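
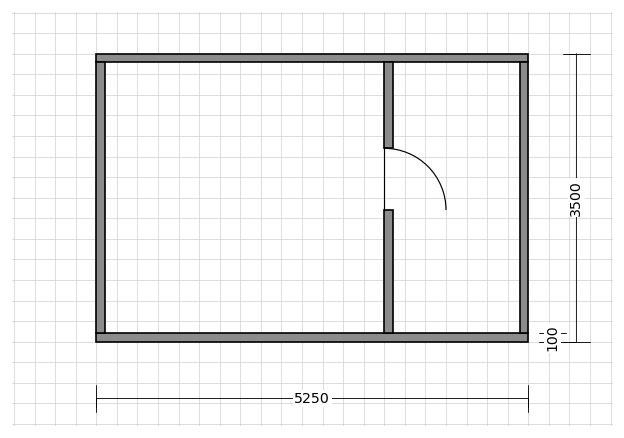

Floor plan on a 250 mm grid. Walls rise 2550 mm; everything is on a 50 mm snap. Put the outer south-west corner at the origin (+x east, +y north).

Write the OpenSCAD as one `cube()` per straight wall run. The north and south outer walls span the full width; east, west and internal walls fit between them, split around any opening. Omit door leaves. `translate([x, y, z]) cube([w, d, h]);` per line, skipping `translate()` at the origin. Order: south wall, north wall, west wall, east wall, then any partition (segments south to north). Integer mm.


cube([5250, 100, 2550]);
translate([0, 3400, 0]) cube([5250, 100, 2550]);
translate([0, 100, 0]) cube([100, 3300, 2550]);
translate([5150, 100, 0]) cube([100, 3300, 2550]);
translate([3500, 100, 0]) cube([100, 1500, 2550]);
translate([3500, 2350, 0]) cube([100, 1050, 2550]);


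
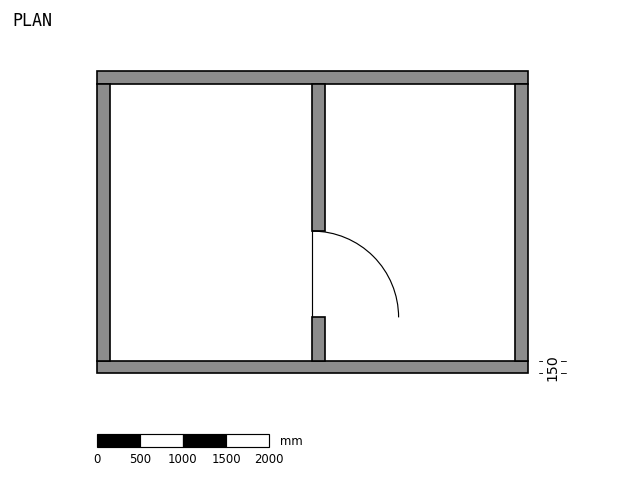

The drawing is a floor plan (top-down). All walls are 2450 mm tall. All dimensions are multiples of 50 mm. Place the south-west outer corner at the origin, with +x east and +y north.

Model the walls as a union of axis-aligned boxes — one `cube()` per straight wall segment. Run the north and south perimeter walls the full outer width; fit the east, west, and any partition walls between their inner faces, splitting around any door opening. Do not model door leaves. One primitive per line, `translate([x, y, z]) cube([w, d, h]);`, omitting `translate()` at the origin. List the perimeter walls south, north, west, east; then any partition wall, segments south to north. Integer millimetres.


cube([5000, 150, 2450]);
translate([0, 3350, 0]) cube([5000, 150, 2450]);
translate([0, 150, 0]) cube([150, 3200, 2450]);
translate([4850, 150, 0]) cube([150, 3200, 2450]);
translate([2500, 150, 0]) cube([150, 500, 2450]);
translate([2500, 1650, 0]) cube([150, 1700, 2450]);


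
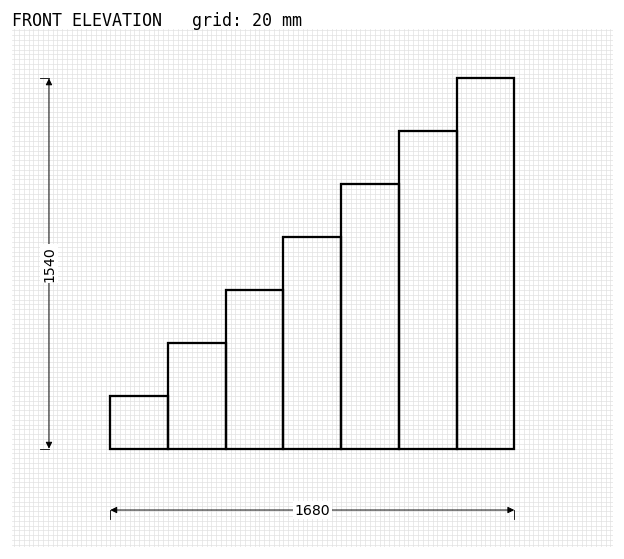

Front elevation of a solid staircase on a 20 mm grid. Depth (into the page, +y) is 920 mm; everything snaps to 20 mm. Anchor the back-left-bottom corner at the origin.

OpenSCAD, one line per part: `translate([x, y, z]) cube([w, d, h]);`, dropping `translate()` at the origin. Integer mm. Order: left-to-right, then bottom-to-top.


cube([240, 920, 220]);
translate([240, 0, 0]) cube([240, 920, 440]);
translate([480, 0, 0]) cube([240, 920, 660]);
translate([720, 0, 0]) cube([240, 920, 880]);
translate([960, 0, 0]) cube([240, 920, 1100]);
translate([1200, 0, 0]) cube([240, 920, 1320]);
translate([1440, 0, 0]) cube([240, 920, 1540]);


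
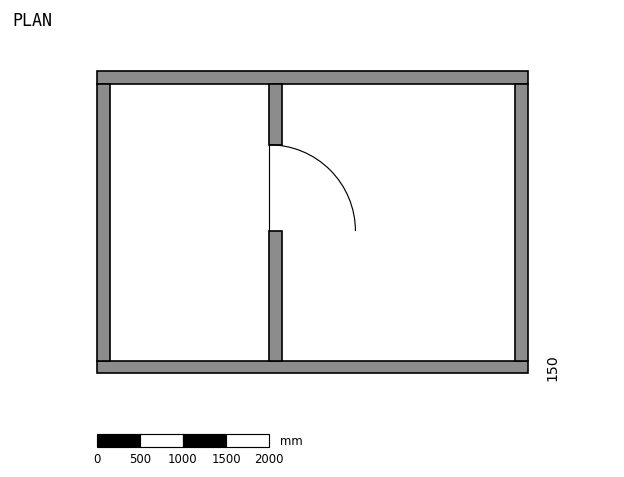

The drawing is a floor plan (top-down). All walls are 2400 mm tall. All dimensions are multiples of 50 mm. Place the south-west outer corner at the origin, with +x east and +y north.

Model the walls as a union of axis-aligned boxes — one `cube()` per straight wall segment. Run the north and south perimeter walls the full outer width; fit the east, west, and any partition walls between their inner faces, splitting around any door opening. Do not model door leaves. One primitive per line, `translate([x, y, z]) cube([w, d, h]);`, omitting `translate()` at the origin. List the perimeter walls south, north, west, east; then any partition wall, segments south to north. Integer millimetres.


cube([5000, 150, 2400]);
translate([0, 3350, 0]) cube([5000, 150, 2400]);
translate([0, 150, 0]) cube([150, 3200, 2400]);
translate([4850, 150, 0]) cube([150, 3200, 2400]);
translate([2000, 150, 0]) cube([150, 1500, 2400]);
translate([2000, 2650, 0]) cube([150, 700, 2400]);


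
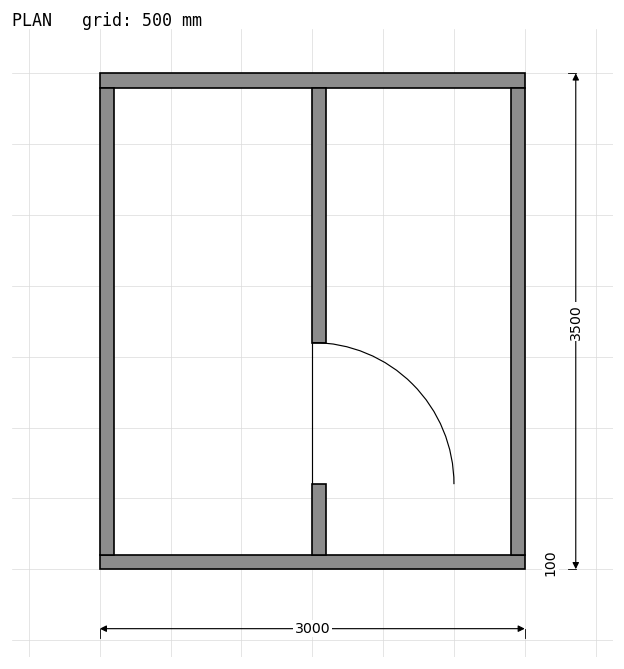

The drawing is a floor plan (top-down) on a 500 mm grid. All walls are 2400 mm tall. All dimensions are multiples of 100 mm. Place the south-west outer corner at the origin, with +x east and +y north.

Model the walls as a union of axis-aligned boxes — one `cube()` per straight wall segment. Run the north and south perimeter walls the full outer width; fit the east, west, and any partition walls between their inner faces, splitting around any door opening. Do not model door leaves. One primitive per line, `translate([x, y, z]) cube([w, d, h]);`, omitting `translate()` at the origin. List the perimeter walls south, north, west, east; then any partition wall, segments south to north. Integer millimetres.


cube([3000, 100, 2400]);
translate([0, 3400, 0]) cube([3000, 100, 2400]);
translate([0, 100, 0]) cube([100, 3300, 2400]);
translate([2900, 100, 0]) cube([100, 3300, 2400]);
translate([1500, 100, 0]) cube([100, 500, 2400]);
translate([1500, 1600, 0]) cube([100, 1800, 2400]);


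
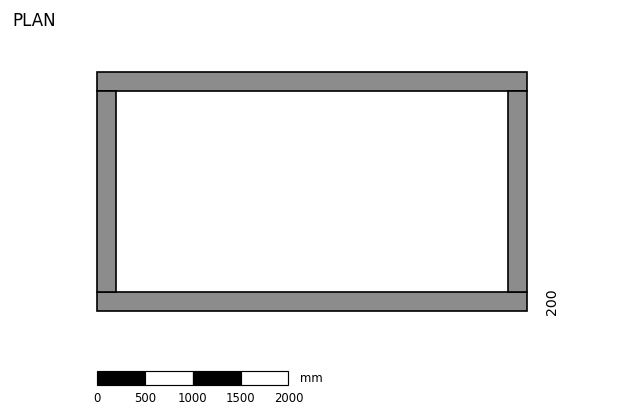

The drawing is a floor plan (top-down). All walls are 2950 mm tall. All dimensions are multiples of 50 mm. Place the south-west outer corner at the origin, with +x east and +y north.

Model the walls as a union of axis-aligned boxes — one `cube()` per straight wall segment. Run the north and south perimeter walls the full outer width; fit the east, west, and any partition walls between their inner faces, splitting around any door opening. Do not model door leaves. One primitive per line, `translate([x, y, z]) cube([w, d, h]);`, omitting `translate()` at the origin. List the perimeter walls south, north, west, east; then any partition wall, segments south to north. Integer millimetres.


cube([4500, 200, 2950]);
translate([0, 2300, 0]) cube([4500, 200, 2950]);
translate([0, 200, 0]) cube([200, 2100, 2950]);
translate([4300, 200, 0]) cube([200, 2100, 2950]);


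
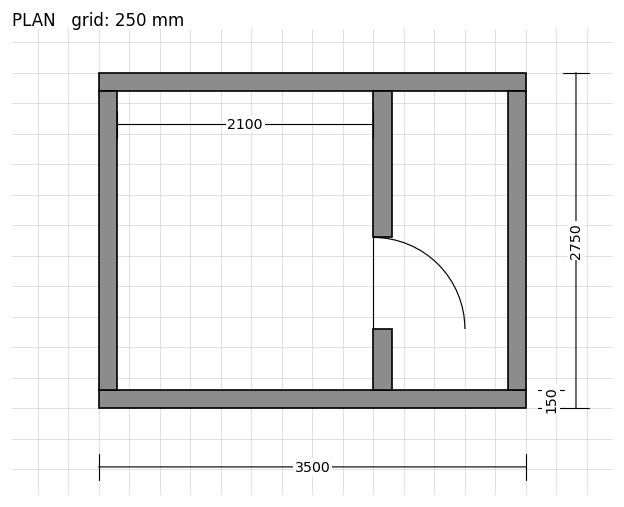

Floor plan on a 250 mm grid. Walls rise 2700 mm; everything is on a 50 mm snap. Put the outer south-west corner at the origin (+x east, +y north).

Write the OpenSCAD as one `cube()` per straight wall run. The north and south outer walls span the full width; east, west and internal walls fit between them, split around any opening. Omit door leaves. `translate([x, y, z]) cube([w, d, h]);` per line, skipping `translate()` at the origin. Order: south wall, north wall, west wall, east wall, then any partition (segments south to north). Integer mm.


cube([3500, 150, 2700]);
translate([0, 2600, 0]) cube([3500, 150, 2700]);
translate([0, 150, 0]) cube([150, 2450, 2700]);
translate([3350, 150, 0]) cube([150, 2450, 2700]);
translate([2250, 150, 0]) cube([150, 500, 2700]);
translate([2250, 1400, 0]) cube([150, 1200, 2700]);


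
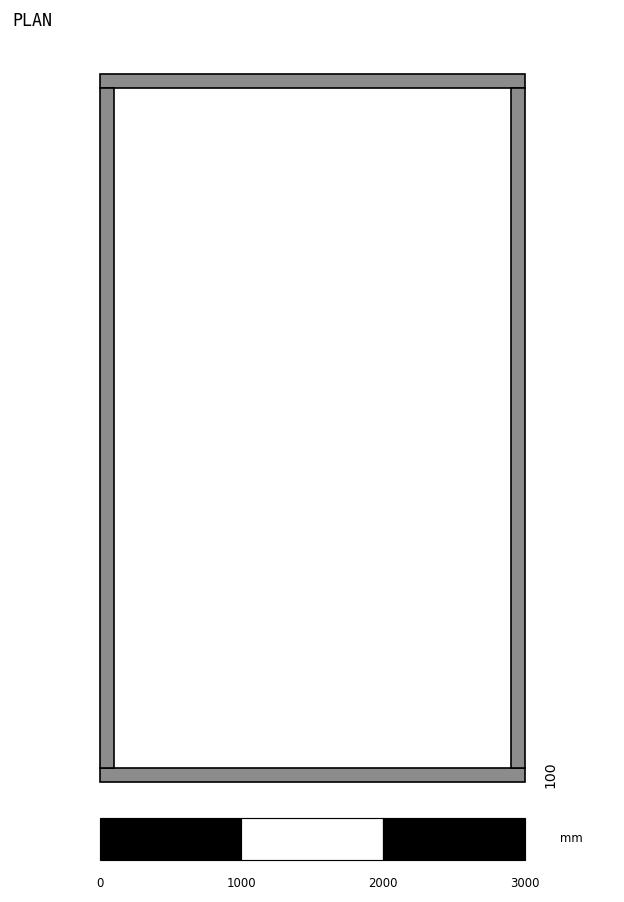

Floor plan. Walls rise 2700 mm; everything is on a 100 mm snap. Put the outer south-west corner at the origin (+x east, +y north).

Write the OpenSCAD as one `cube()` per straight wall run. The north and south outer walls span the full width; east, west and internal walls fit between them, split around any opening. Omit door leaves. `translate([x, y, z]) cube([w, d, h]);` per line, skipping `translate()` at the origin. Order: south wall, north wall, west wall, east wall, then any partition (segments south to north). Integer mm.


cube([3000, 100, 2700]);
translate([0, 4900, 0]) cube([3000, 100, 2700]);
translate([0, 100, 0]) cube([100, 4800, 2700]);
translate([2900, 100, 0]) cube([100, 4800, 2700]);


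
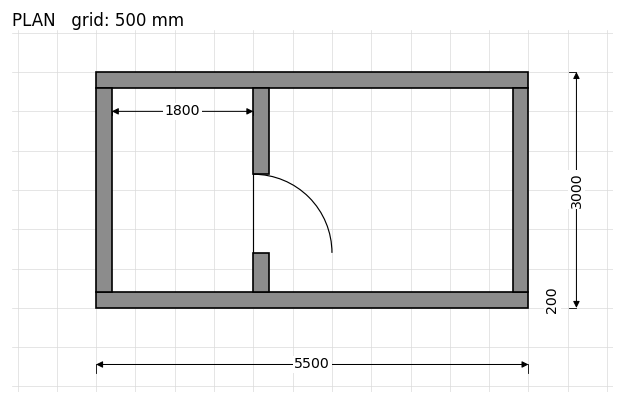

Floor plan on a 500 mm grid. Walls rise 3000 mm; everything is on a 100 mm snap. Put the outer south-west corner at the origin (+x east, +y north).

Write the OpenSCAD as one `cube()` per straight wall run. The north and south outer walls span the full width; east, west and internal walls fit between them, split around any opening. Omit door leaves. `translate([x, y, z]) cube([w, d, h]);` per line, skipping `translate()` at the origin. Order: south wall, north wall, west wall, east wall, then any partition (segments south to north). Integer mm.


cube([5500, 200, 3000]);
translate([0, 2800, 0]) cube([5500, 200, 3000]);
translate([0, 200, 0]) cube([200, 2600, 3000]);
translate([5300, 200, 0]) cube([200, 2600, 3000]);
translate([2000, 200, 0]) cube([200, 500, 3000]);
translate([2000, 1700, 0]) cube([200, 1100, 3000]);


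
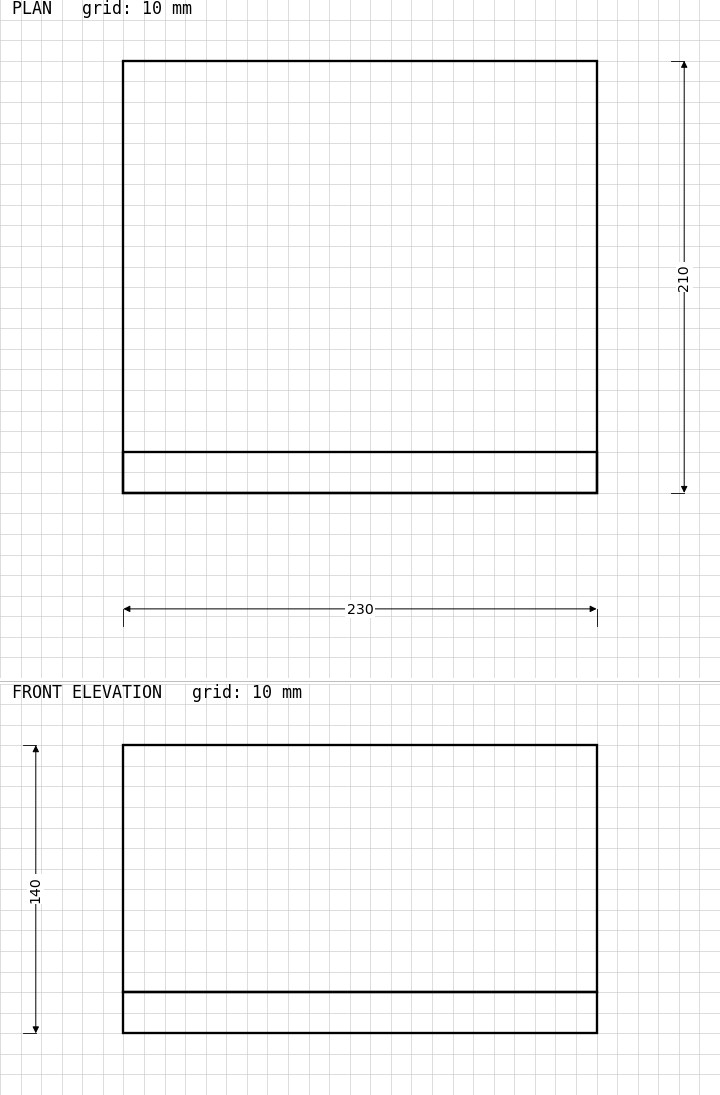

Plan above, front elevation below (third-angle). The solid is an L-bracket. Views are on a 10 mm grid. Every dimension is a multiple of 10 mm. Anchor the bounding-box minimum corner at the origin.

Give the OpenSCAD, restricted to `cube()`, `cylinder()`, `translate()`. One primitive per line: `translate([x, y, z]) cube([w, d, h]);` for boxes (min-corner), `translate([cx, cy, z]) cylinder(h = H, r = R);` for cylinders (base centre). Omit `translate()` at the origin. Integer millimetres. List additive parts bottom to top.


cube([230, 210, 20]);
translate([0, 0, 20]) cube([230, 20, 120]);


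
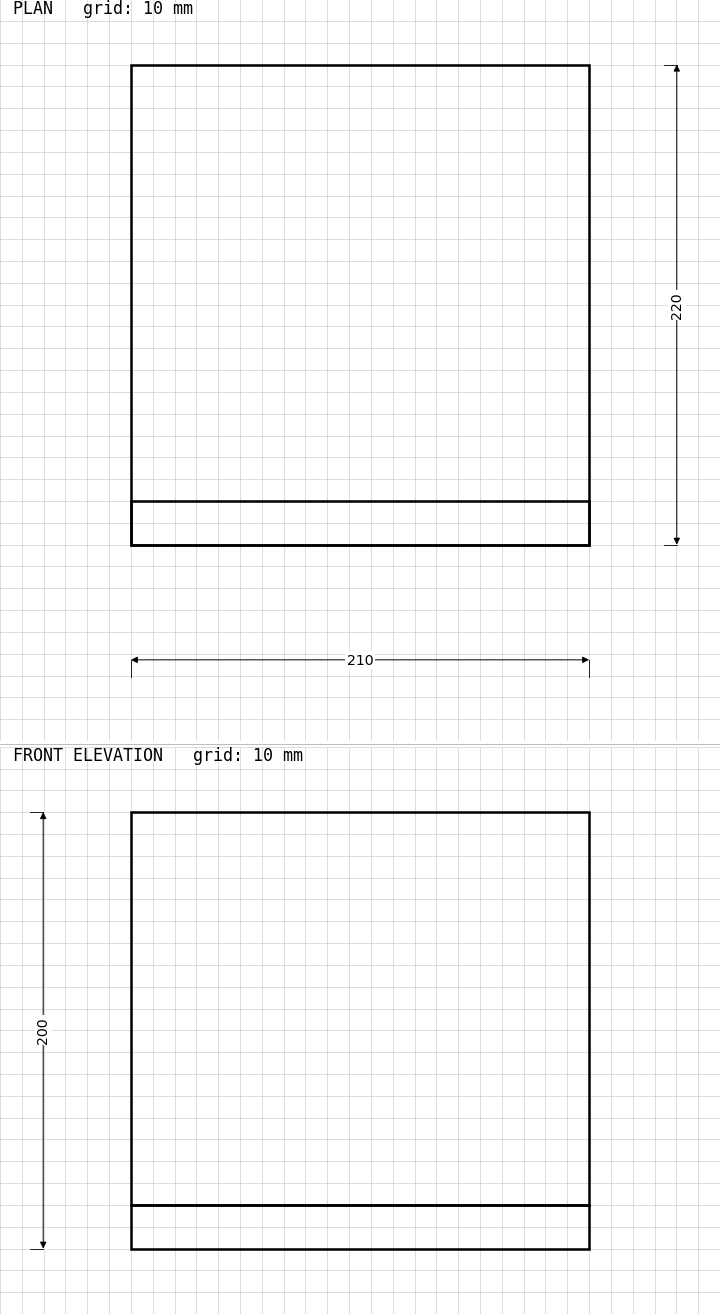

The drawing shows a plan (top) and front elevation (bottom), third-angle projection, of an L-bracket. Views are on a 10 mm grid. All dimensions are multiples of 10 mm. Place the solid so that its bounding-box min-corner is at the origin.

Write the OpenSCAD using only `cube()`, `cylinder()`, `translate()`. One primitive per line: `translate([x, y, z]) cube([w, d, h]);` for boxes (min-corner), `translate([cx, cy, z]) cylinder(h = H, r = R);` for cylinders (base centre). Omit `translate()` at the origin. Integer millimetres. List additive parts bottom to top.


cube([210, 220, 20]);
translate([0, 0, 20]) cube([210, 20, 180]);


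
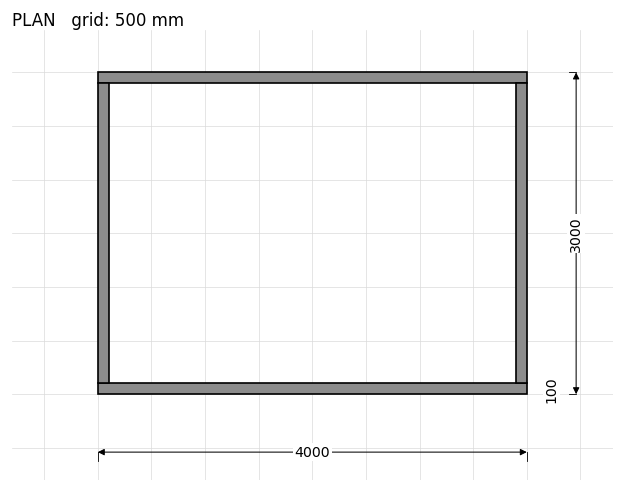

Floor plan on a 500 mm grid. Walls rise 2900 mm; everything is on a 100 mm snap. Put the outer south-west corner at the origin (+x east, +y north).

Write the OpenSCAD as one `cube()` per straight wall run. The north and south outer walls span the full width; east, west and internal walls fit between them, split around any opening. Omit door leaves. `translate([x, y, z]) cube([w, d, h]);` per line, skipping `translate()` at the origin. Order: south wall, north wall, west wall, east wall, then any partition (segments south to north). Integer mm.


cube([4000, 100, 2900]);
translate([0, 2900, 0]) cube([4000, 100, 2900]);
translate([0, 100, 0]) cube([100, 2800, 2900]);
translate([3900, 100, 0]) cube([100, 2800, 2900]);


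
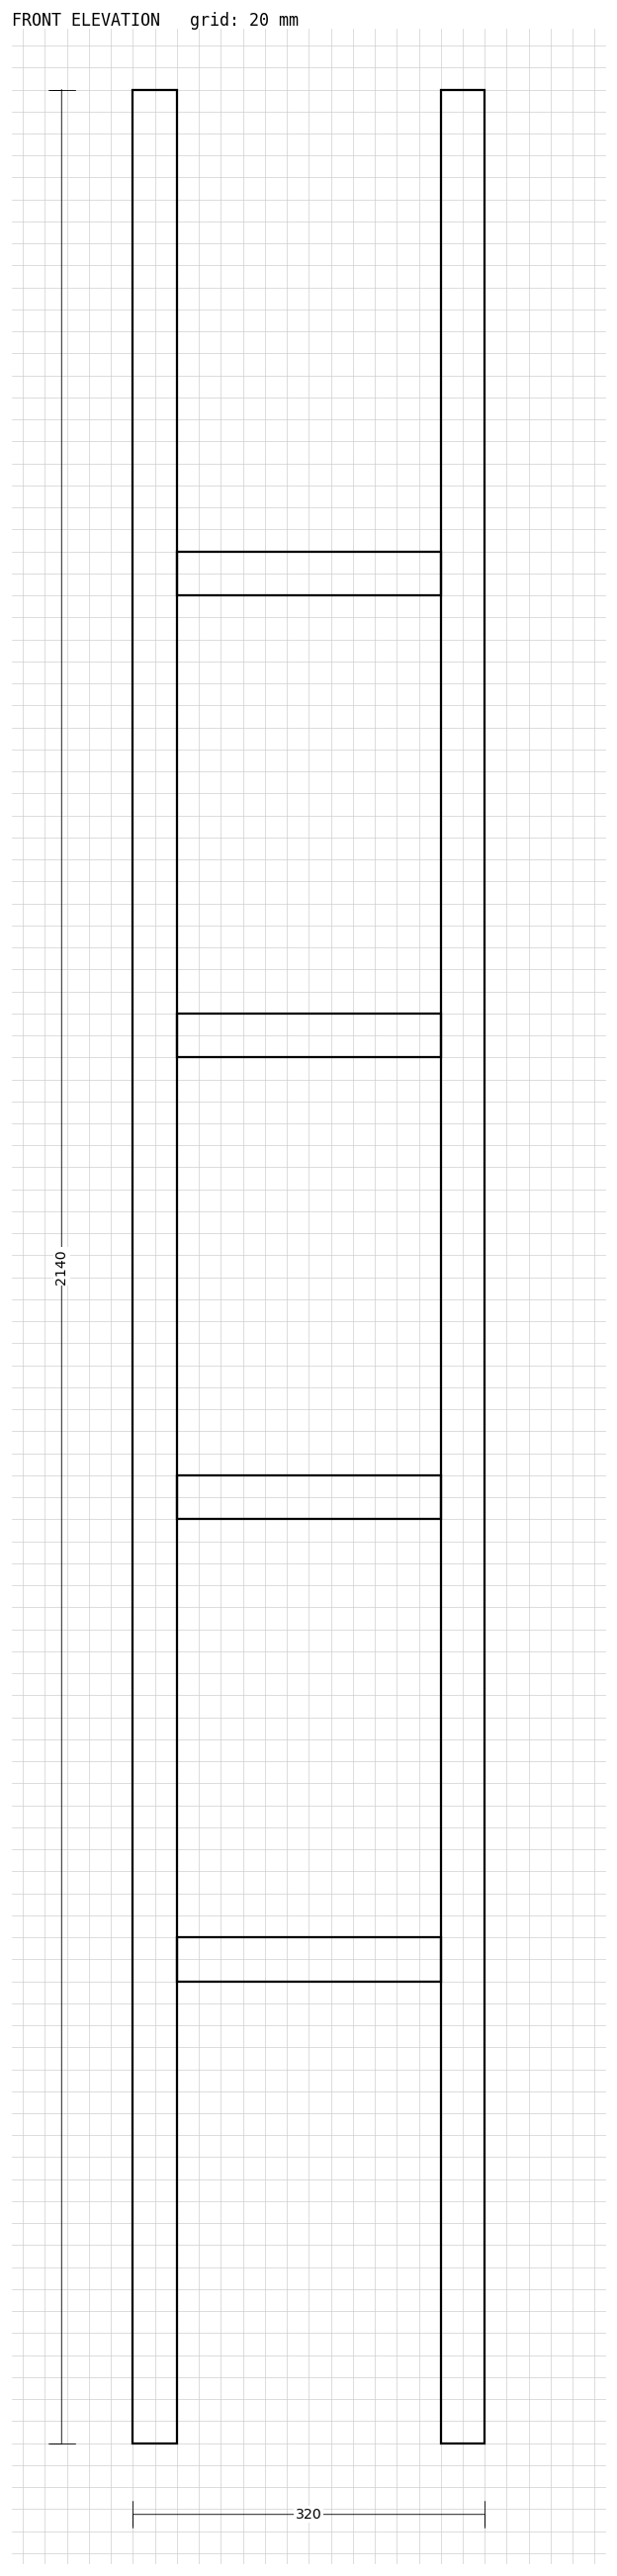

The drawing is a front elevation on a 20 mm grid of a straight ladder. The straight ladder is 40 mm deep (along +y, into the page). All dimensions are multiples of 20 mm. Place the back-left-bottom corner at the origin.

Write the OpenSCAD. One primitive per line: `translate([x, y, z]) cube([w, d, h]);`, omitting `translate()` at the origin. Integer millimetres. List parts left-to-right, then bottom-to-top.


cube([40, 40, 2140]);
translate([40, 0, 420]) cube([240, 40, 40]);
translate([40, 0, 840]) cube([240, 40, 40]);
translate([40, 0, 1260]) cube([240, 40, 40]);
translate([40, 0, 1680]) cube([240, 40, 40]);
translate([280, 0, 0]) cube([40, 40, 2140]);


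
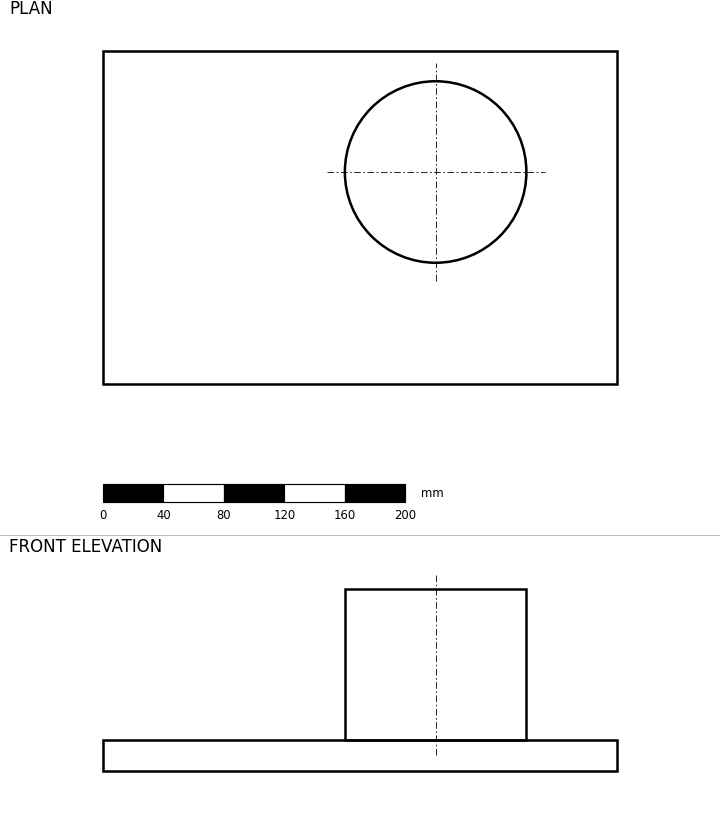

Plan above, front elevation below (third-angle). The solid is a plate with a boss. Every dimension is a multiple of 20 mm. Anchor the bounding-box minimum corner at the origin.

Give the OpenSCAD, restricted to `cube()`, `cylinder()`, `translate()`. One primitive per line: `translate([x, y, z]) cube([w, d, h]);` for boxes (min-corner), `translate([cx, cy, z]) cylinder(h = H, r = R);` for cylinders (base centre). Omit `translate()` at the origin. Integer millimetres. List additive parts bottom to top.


cube([340, 220, 20]);
translate([220, 140, 20]) cylinder(h = 100, r = 60);


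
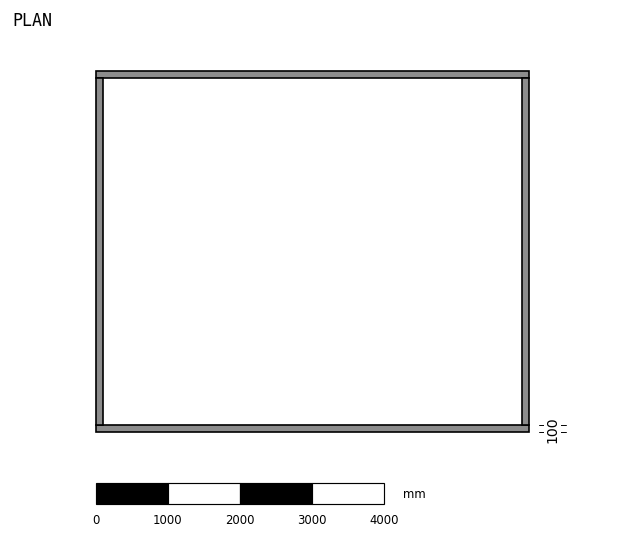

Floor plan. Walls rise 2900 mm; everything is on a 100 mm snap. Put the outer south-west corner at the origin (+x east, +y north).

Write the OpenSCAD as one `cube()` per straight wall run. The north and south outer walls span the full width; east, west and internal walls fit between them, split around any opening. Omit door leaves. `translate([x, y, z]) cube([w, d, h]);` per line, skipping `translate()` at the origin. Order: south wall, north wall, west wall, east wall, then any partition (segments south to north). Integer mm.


cube([6000, 100, 2900]);
translate([0, 4900, 0]) cube([6000, 100, 2900]);
translate([0, 100, 0]) cube([100, 4800, 2900]);
translate([5900, 100, 0]) cube([100, 4800, 2900]);


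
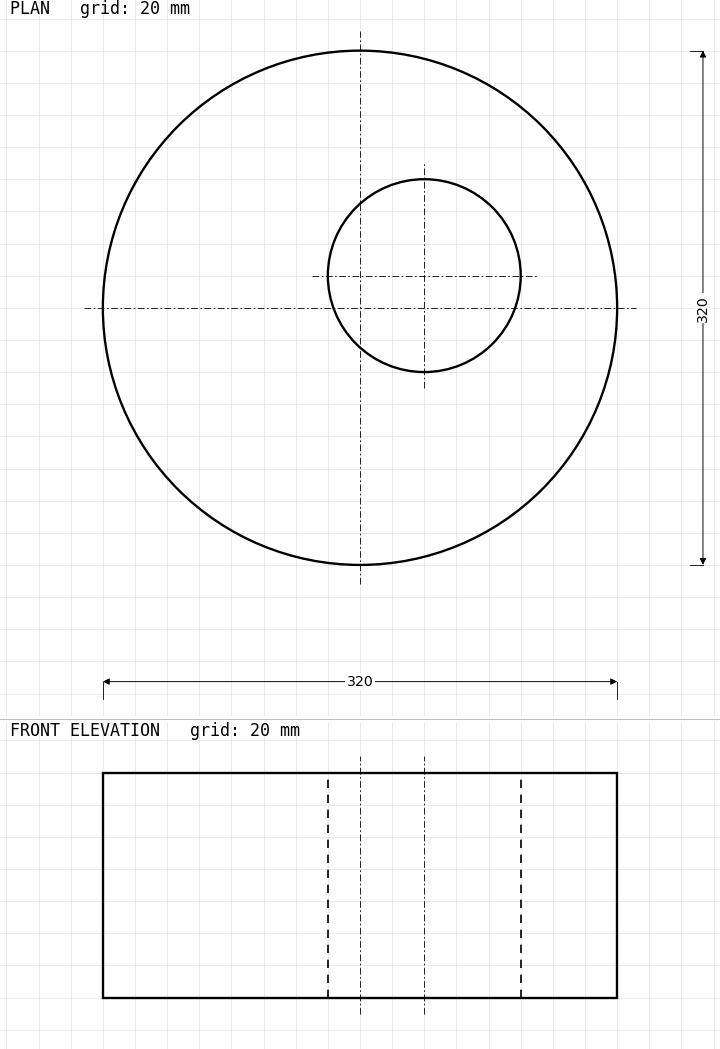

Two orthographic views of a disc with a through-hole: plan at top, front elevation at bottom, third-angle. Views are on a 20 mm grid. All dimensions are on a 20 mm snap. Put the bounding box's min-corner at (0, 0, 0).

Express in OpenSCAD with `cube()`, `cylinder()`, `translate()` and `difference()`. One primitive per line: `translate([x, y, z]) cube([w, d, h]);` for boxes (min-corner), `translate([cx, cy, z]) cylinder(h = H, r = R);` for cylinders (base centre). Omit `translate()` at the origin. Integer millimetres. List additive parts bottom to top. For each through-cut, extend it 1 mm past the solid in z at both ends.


difference() {
  translate([160, 160, 0]) cylinder(h = 140, r = 160);
  translate([200, 180, -1]) cylinder(h = 142, r = 60);
}


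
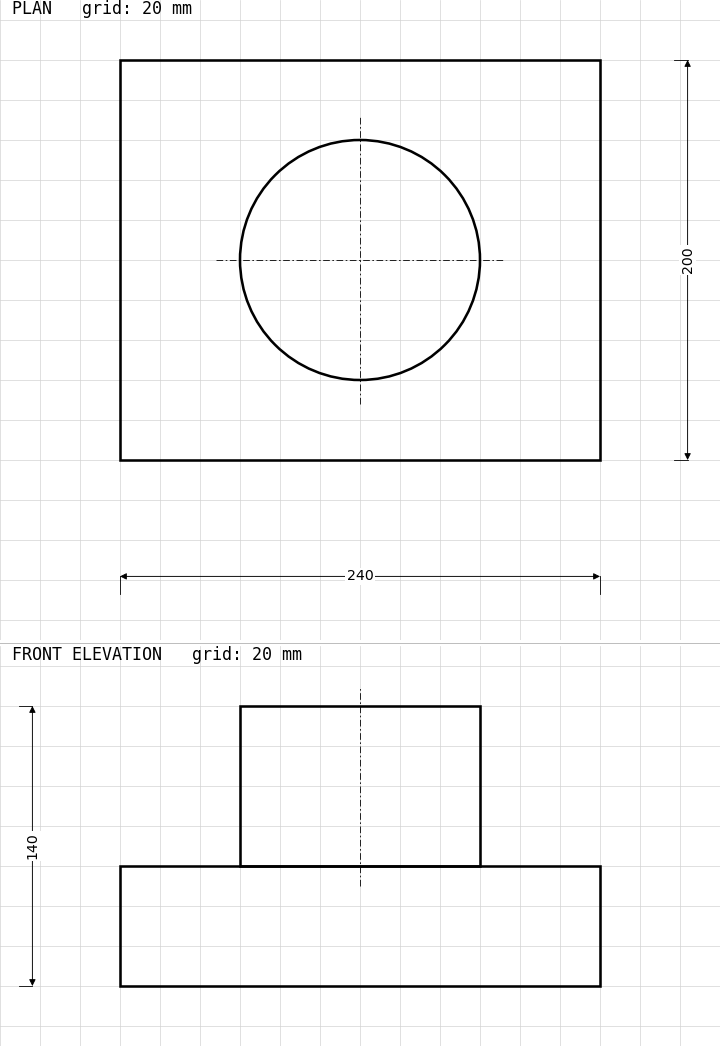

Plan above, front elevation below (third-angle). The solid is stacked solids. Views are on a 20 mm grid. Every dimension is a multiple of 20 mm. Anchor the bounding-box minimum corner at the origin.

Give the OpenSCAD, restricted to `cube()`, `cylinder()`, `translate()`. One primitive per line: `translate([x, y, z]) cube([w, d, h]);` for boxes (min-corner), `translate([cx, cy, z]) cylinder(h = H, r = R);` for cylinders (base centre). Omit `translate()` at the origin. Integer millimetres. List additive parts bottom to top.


cube([240, 200, 60]);
translate([120, 100, 60]) cylinder(h = 80, r = 60);


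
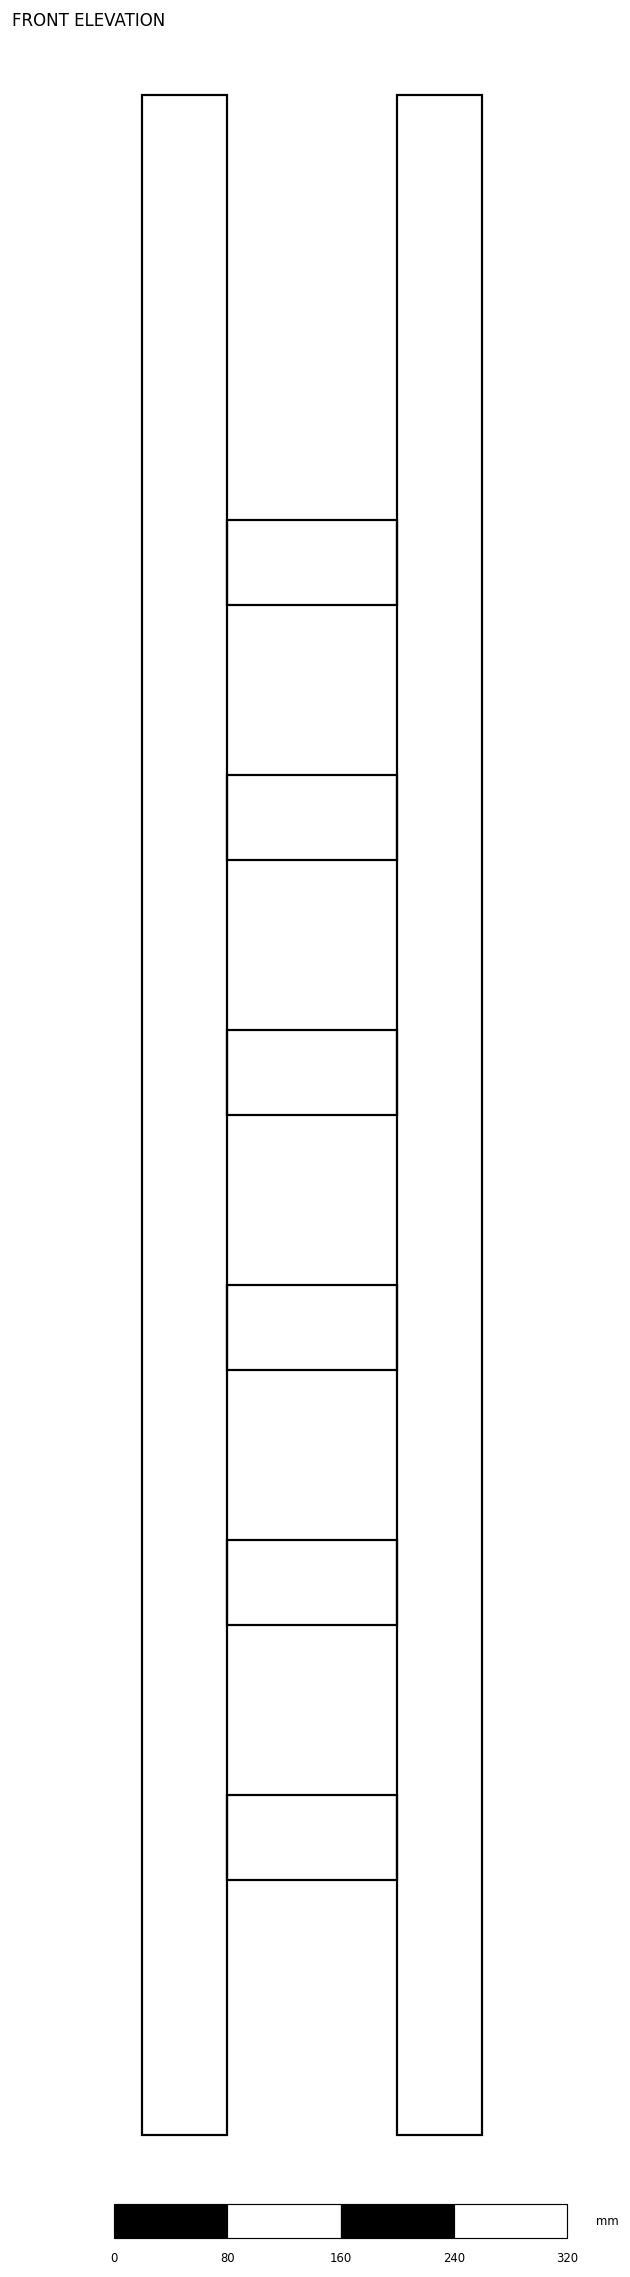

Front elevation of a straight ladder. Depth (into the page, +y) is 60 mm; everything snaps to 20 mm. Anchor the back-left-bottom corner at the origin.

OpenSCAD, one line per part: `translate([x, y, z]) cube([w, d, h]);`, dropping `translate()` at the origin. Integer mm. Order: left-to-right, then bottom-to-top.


cube([60, 60, 1440]);
translate([60, 0, 180]) cube([120, 60, 60]);
translate([60, 0, 360]) cube([120, 60, 60]);
translate([60, 0, 540]) cube([120, 60, 60]);
translate([60, 0, 720]) cube([120, 60, 60]);
translate([60, 0, 900]) cube([120, 60, 60]);
translate([60, 0, 1080]) cube([120, 60, 60]);
translate([180, 0, 0]) cube([60, 60, 1440]);


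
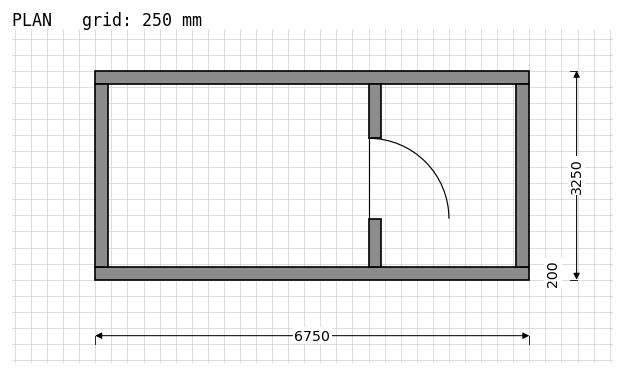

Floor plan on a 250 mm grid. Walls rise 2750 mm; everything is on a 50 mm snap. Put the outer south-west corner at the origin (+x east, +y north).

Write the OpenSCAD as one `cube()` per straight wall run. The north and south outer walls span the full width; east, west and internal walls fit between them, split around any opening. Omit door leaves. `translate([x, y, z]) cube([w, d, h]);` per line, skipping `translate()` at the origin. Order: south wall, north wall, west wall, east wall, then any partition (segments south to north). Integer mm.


cube([6750, 200, 2750]);
translate([0, 3050, 0]) cube([6750, 200, 2750]);
translate([0, 200, 0]) cube([200, 2850, 2750]);
translate([6550, 200, 0]) cube([200, 2850, 2750]);
translate([4250, 200, 0]) cube([200, 750, 2750]);
translate([4250, 2200, 0]) cube([200, 850, 2750]);


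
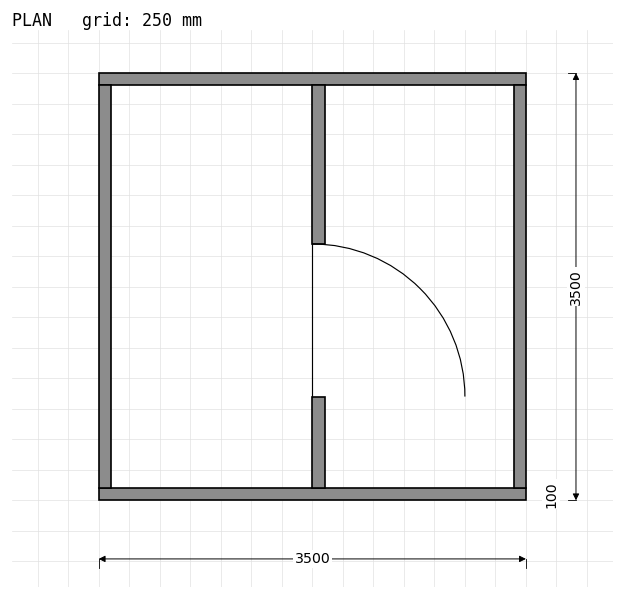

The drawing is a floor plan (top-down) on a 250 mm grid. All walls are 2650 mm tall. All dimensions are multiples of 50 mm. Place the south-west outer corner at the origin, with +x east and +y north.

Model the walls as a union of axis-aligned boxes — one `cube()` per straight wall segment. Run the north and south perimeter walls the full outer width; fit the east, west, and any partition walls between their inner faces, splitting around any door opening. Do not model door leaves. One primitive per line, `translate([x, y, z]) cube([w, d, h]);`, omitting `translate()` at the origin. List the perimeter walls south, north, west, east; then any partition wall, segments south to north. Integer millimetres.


cube([3500, 100, 2650]);
translate([0, 3400, 0]) cube([3500, 100, 2650]);
translate([0, 100, 0]) cube([100, 3300, 2650]);
translate([3400, 100, 0]) cube([100, 3300, 2650]);
translate([1750, 100, 0]) cube([100, 750, 2650]);
translate([1750, 2100, 0]) cube([100, 1300, 2650]);


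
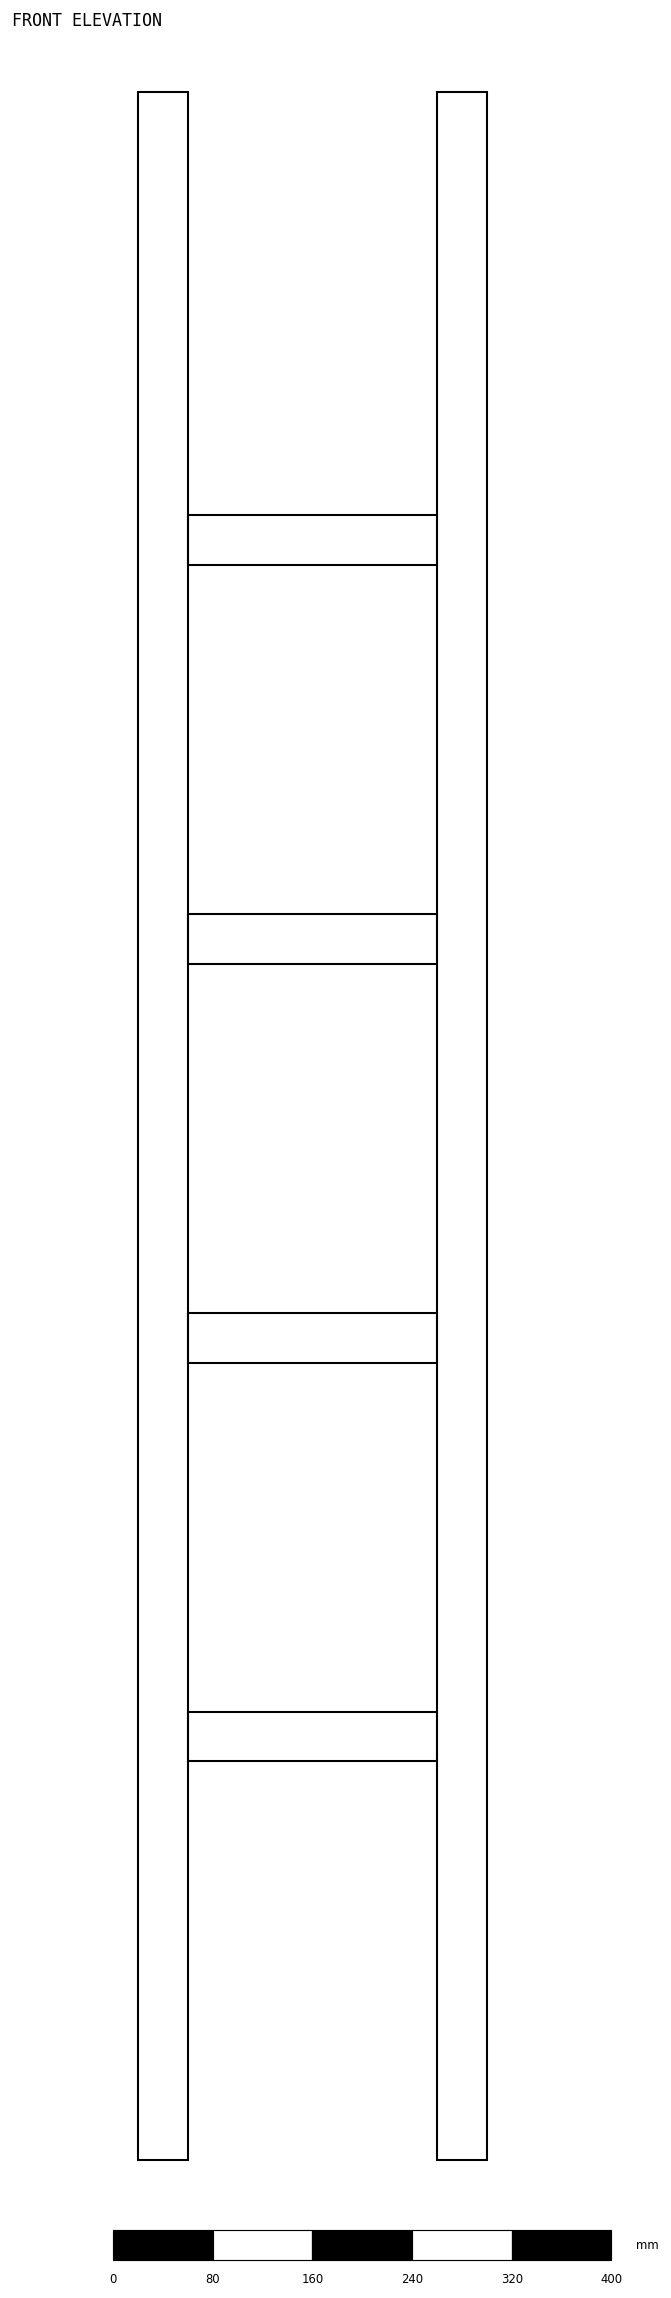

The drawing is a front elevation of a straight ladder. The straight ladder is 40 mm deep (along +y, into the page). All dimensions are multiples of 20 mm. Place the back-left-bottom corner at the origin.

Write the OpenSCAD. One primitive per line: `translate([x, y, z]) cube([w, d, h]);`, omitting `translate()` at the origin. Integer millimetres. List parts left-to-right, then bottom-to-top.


cube([40, 40, 1660]);
translate([40, 0, 320]) cube([200, 40, 40]);
translate([40, 0, 640]) cube([200, 40, 40]);
translate([40, 0, 960]) cube([200, 40, 40]);
translate([40, 0, 1280]) cube([200, 40, 40]);
translate([240, 0, 0]) cube([40, 40, 1660]);


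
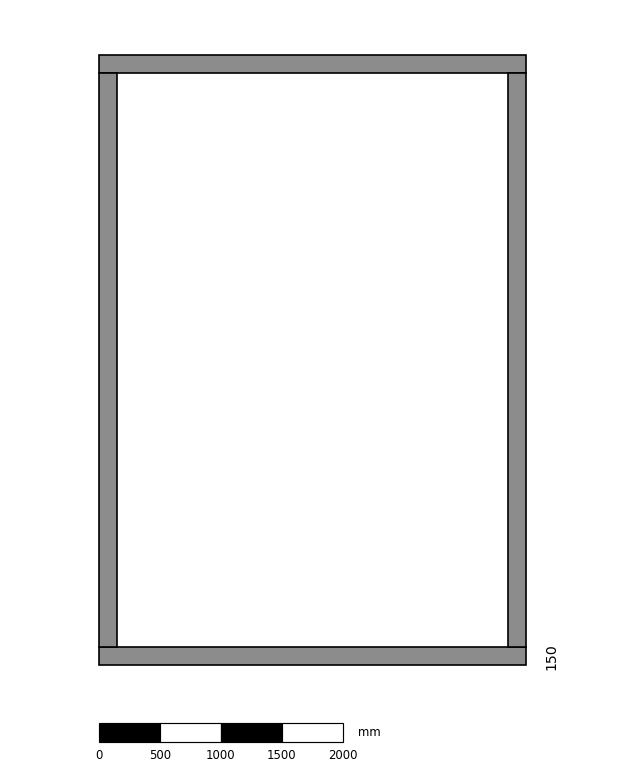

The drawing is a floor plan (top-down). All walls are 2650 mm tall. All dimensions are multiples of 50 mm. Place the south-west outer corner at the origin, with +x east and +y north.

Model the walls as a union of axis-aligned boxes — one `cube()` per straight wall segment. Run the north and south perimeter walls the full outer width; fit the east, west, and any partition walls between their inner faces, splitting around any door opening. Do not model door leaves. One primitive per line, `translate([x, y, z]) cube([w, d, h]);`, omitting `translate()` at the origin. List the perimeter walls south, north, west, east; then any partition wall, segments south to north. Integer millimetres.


cube([3500, 150, 2650]);
translate([0, 4850, 0]) cube([3500, 150, 2650]);
translate([0, 150, 0]) cube([150, 4700, 2650]);
translate([3350, 150, 0]) cube([150, 4700, 2650]);


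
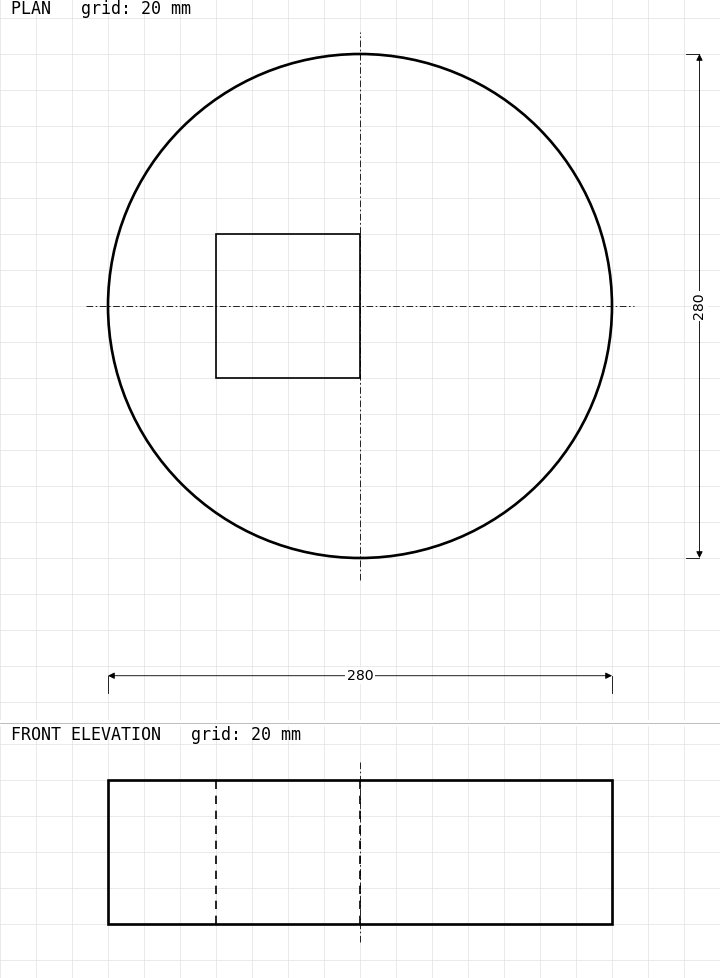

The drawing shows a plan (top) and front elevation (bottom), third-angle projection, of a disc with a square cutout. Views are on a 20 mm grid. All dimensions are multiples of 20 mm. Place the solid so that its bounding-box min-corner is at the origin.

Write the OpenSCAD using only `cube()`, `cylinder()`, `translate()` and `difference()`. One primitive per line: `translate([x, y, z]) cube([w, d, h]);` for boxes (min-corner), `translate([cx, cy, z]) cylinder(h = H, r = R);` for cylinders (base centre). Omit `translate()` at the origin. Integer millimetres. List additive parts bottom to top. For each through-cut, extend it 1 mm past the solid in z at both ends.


difference() {
  translate([140, 140, 0]) cylinder(h = 80, r = 140);
  translate([60, 100, -1]) cube([80, 80, 82]);
}


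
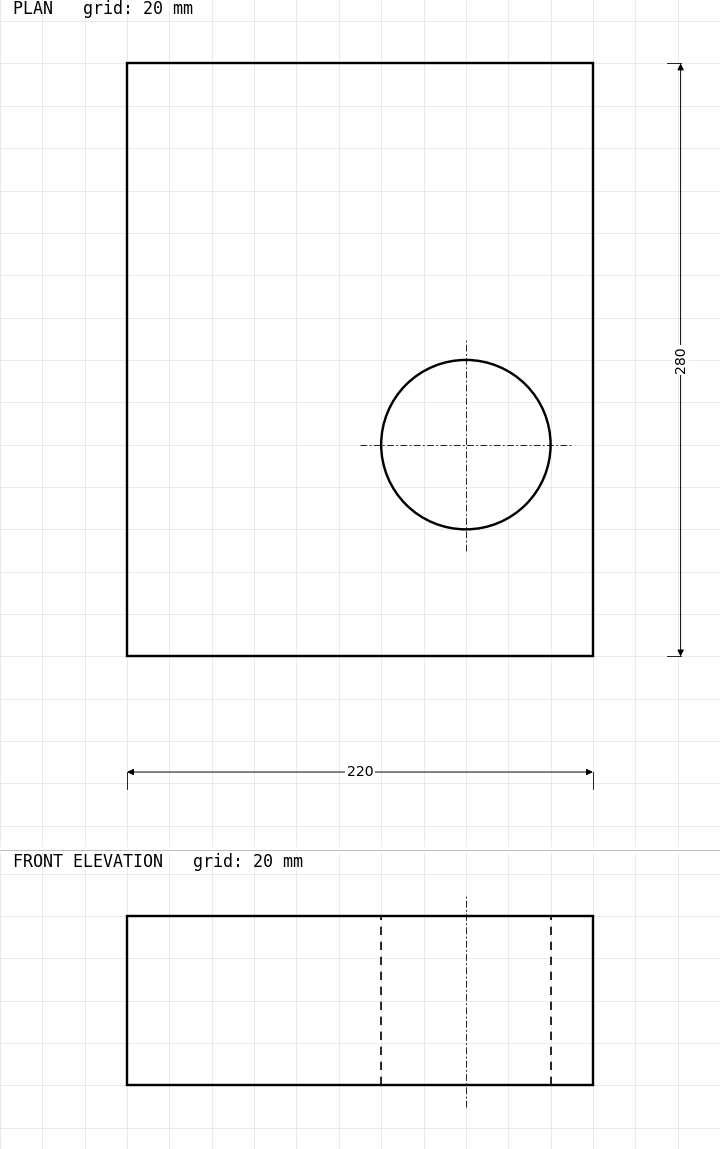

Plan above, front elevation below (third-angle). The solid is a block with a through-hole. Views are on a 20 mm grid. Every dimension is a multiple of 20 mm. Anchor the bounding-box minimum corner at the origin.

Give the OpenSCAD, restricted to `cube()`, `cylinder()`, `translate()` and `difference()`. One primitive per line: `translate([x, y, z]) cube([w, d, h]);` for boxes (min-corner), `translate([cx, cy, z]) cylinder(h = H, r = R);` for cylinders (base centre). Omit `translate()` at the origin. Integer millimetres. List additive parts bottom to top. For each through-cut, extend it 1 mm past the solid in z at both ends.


difference() {
  cube([220, 280, 80]);
  translate([160, 100, -1]) cylinder(h = 82, r = 40);
}


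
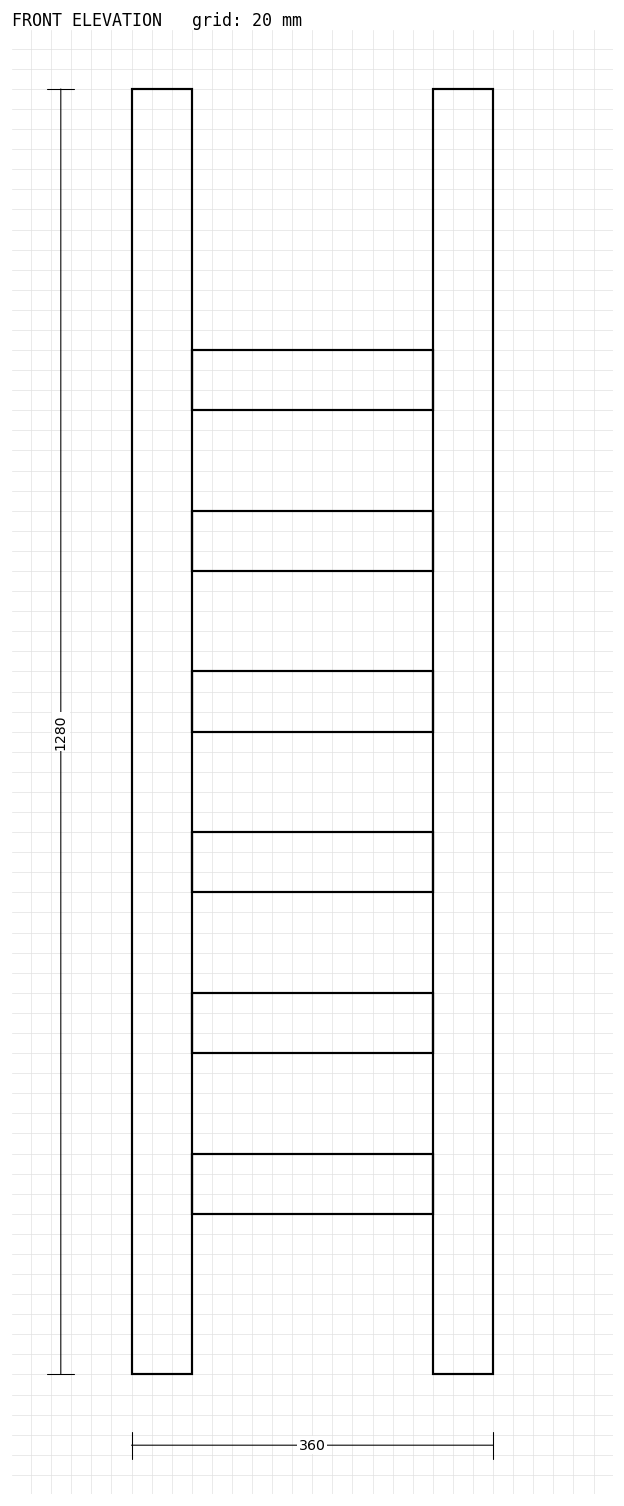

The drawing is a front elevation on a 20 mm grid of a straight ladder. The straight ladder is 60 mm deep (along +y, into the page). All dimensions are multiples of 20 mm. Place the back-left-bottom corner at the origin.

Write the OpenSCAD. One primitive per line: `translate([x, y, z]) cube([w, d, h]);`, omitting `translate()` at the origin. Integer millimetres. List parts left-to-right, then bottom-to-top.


cube([60, 60, 1280]);
translate([60, 0, 160]) cube([240, 60, 60]);
translate([60, 0, 320]) cube([240, 60, 60]);
translate([60, 0, 480]) cube([240, 60, 60]);
translate([60, 0, 640]) cube([240, 60, 60]);
translate([60, 0, 800]) cube([240, 60, 60]);
translate([60, 0, 960]) cube([240, 60, 60]);
translate([300, 0, 0]) cube([60, 60, 1280]);


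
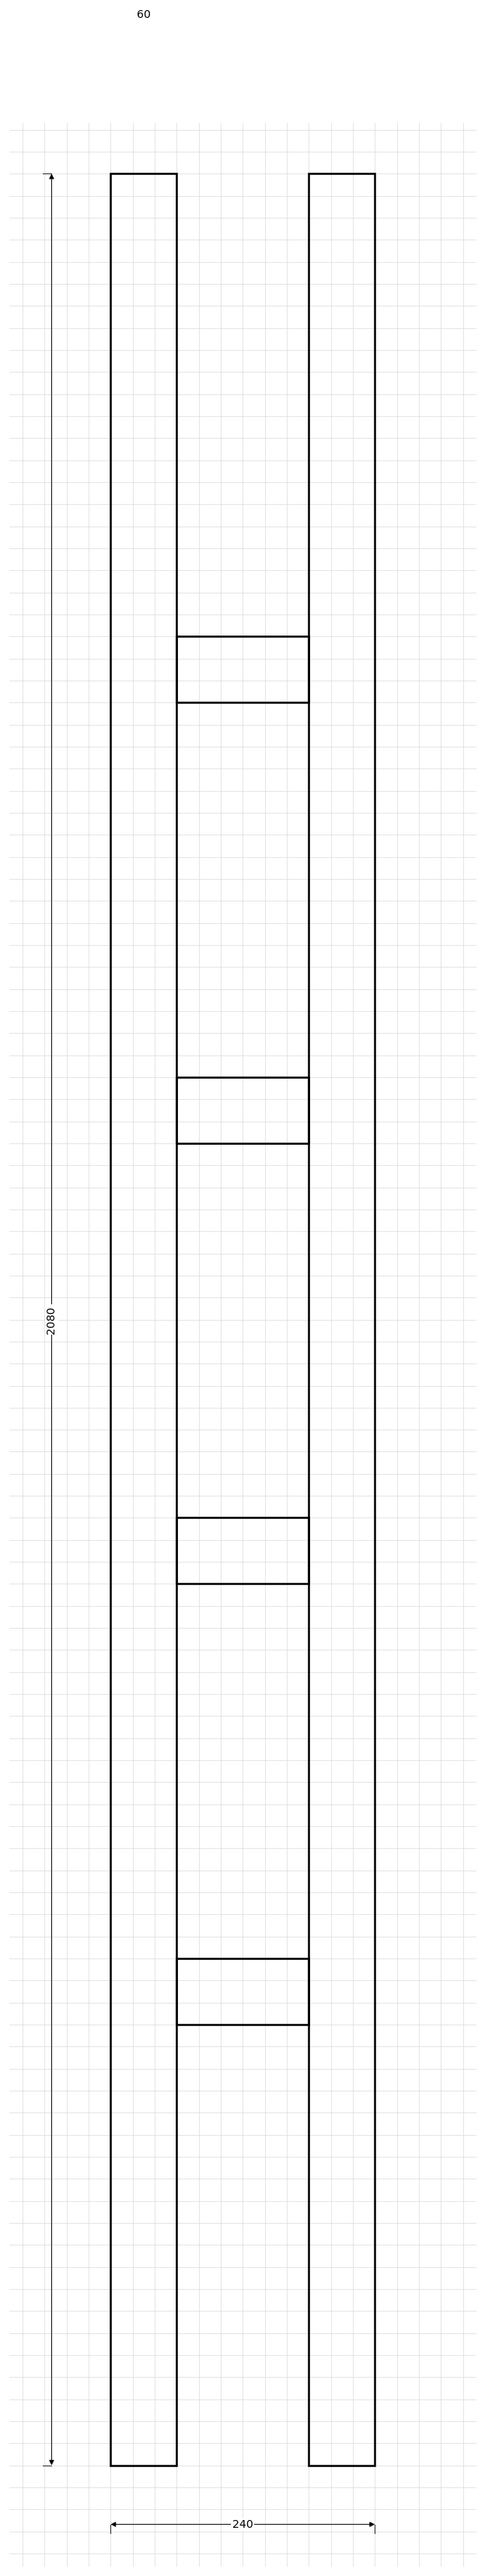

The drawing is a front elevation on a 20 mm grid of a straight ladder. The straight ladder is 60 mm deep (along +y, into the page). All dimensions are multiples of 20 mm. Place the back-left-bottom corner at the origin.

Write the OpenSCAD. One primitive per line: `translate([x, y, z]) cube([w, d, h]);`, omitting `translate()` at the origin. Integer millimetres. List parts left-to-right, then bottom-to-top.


cube([60, 60, 2080]);
translate([60, 0, 400]) cube([120, 60, 60]);
translate([60, 0, 800]) cube([120, 60, 60]);
translate([60, 0, 1200]) cube([120, 60, 60]);
translate([60, 0, 1600]) cube([120, 60, 60]);
translate([180, 0, 0]) cube([60, 60, 2080]);


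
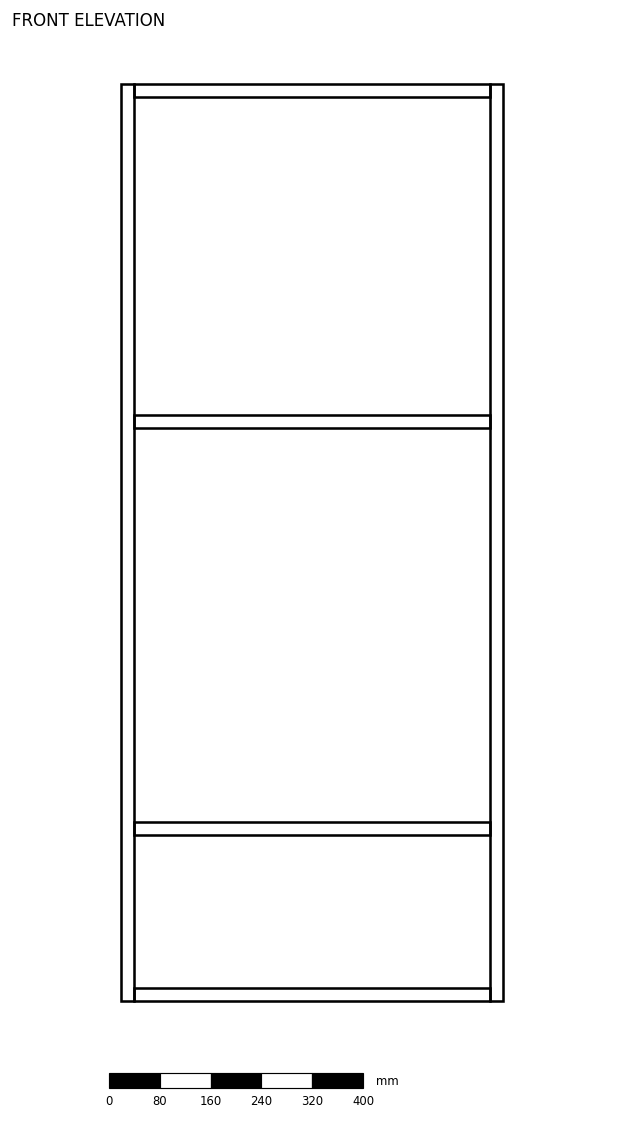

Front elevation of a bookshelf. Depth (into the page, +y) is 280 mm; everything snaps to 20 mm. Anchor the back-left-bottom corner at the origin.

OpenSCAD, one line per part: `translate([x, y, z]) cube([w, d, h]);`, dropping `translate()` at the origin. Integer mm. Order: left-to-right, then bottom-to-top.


cube([20, 280, 1440]);
translate([20, 0, 0]) cube([560, 280, 20]);
translate([20, 0, 260]) cube([560, 280, 20]);
translate([20, 0, 900]) cube([560, 280, 20]);
translate([20, 0, 1420]) cube([560, 280, 20]);
translate([580, 0, 0]) cube([20, 280, 1440]);


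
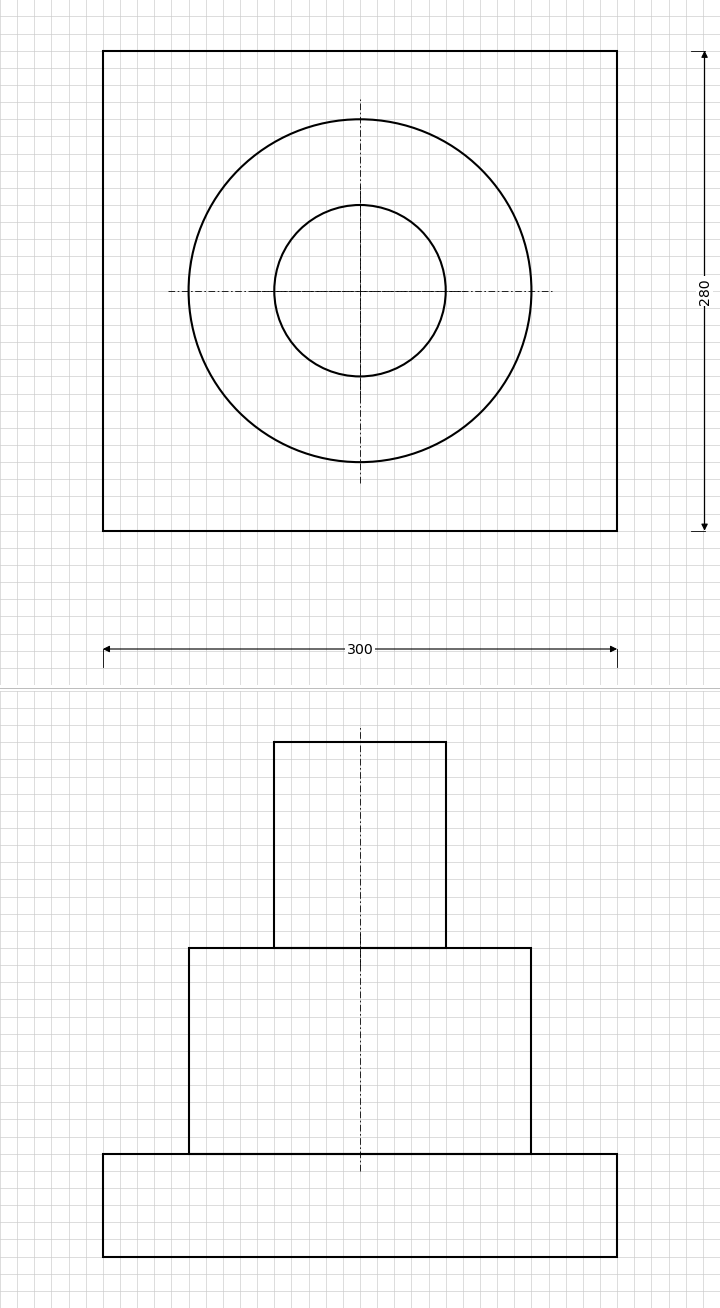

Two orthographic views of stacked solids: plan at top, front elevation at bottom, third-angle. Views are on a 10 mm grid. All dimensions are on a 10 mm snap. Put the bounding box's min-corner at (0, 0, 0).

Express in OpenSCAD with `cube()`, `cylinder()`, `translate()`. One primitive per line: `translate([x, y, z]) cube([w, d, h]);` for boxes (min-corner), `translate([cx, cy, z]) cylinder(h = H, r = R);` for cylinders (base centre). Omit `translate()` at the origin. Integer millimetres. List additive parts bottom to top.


cube([300, 280, 60]);
translate([150, 140, 60]) cylinder(h = 120, r = 100);
translate([150, 140, 180]) cylinder(h = 120, r = 50);


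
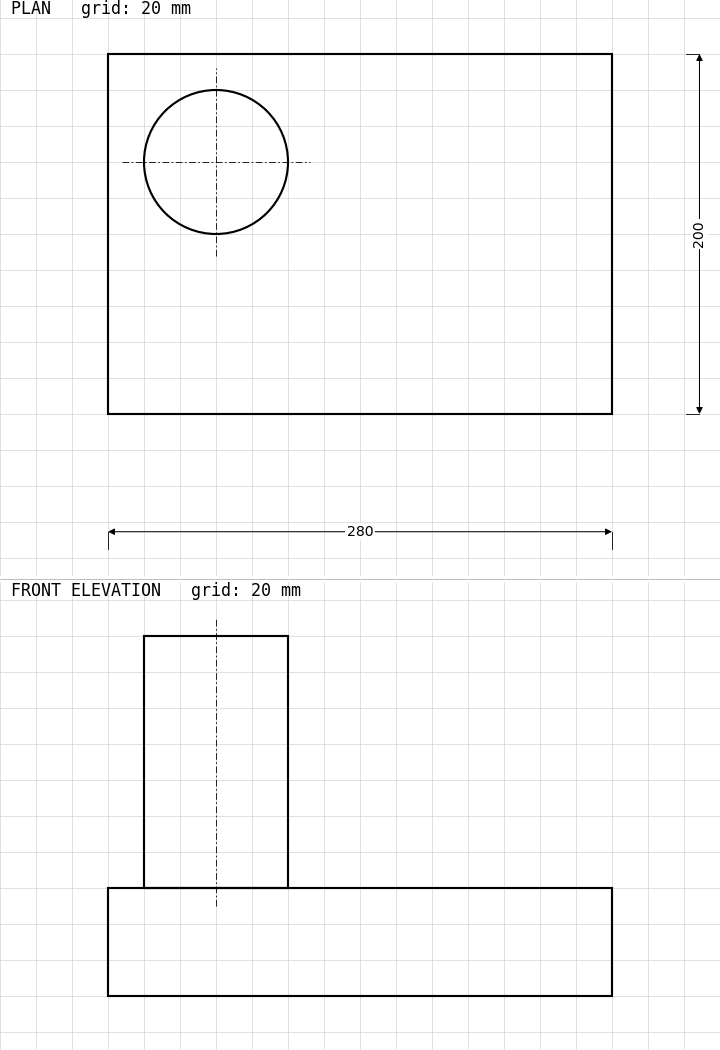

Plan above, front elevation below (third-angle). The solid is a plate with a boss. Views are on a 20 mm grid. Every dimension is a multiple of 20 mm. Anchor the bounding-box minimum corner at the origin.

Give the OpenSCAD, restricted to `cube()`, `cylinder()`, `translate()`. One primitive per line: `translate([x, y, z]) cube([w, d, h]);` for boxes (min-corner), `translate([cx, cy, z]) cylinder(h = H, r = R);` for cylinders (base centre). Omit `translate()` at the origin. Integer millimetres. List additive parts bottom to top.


cube([280, 200, 60]);
translate([60, 140, 60]) cylinder(h = 140, r = 40);


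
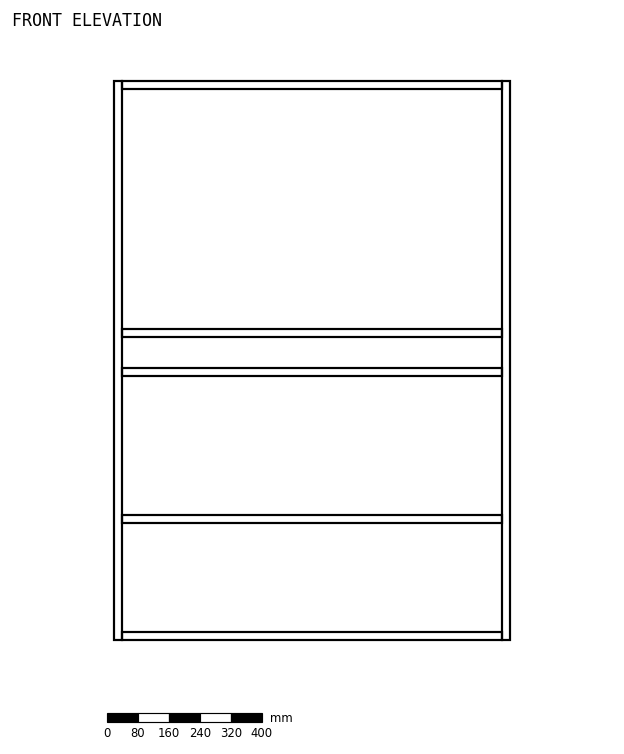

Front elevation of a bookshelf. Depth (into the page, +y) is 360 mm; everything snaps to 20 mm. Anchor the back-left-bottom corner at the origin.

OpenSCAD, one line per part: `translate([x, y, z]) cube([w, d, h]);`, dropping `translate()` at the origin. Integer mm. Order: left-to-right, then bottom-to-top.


cube([20, 360, 1440]);
translate([20, 0, 0]) cube([980, 360, 20]);
translate([20, 0, 300]) cube([980, 360, 20]);
translate([20, 0, 680]) cube([980, 360, 20]);
translate([20, 0, 780]) cube([980, 360, 20]);
translate([20, 0, 1420]) cube([980, 360, 20]);
translate([1000, 0, 0]) cube([20, 360, 1440]);


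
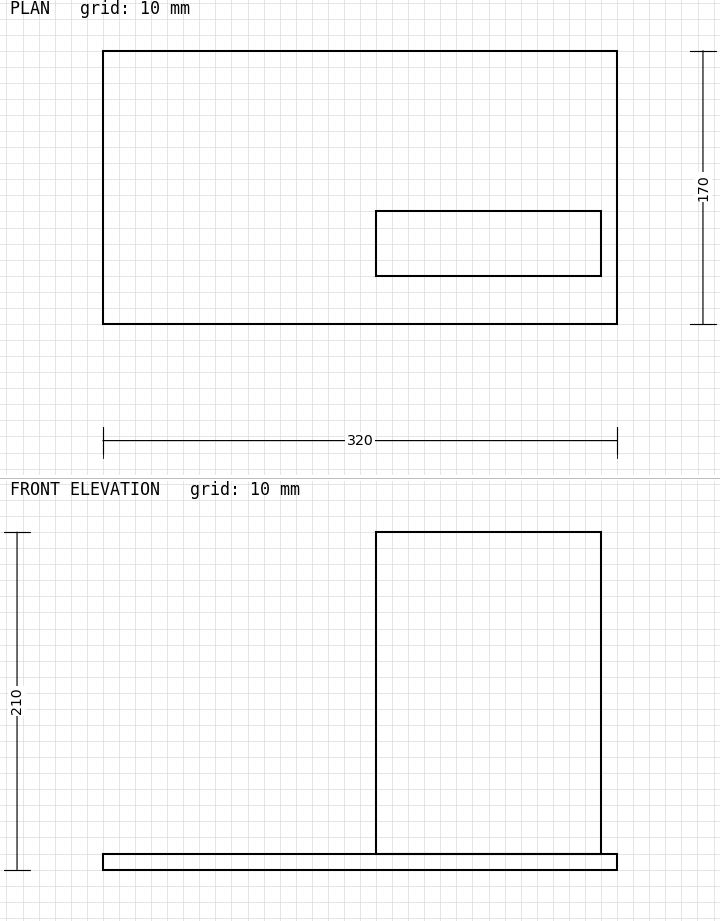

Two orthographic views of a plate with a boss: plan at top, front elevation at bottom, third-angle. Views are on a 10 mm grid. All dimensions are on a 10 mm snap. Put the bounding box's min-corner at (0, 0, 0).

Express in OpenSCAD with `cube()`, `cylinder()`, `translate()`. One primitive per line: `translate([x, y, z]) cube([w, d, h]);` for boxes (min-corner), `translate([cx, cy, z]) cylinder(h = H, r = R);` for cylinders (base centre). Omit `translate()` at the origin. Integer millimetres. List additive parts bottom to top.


cube([320, 170, 10]);
translate([170, 30, 10]) cube([140, 40, 200]);


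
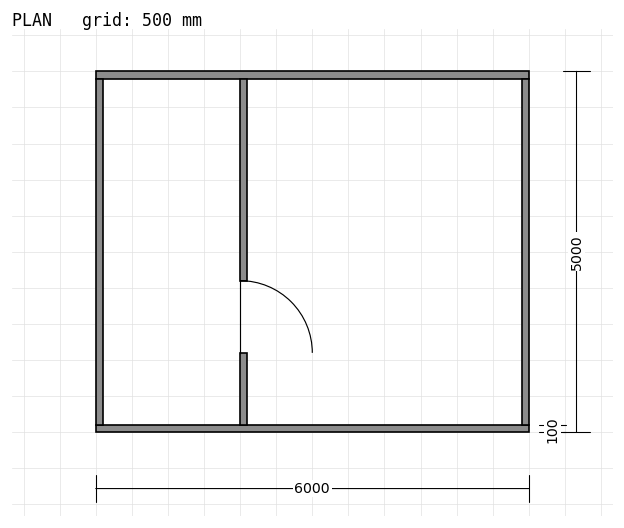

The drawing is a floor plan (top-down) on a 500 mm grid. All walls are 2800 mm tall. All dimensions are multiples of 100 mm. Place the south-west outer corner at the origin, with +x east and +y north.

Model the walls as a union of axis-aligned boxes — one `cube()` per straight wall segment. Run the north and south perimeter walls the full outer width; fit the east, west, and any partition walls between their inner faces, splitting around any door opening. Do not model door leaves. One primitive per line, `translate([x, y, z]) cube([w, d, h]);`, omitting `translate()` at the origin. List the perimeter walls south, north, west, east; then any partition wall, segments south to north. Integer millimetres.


cube([6000, 100, 2800]);
translate([0, 4900, 0]) cube([6000, 100, 2800]);
translate([0, 100, 0]) cube([100, 4800, 2800]);
translate([5900, 100, 0]) cube([100, 4800, 2800]);
translate([2000, 100, 0]) cube([100, 1000, 2800]);
translate([2000, 2100, 0]) cube([100, 2800, 2800]);


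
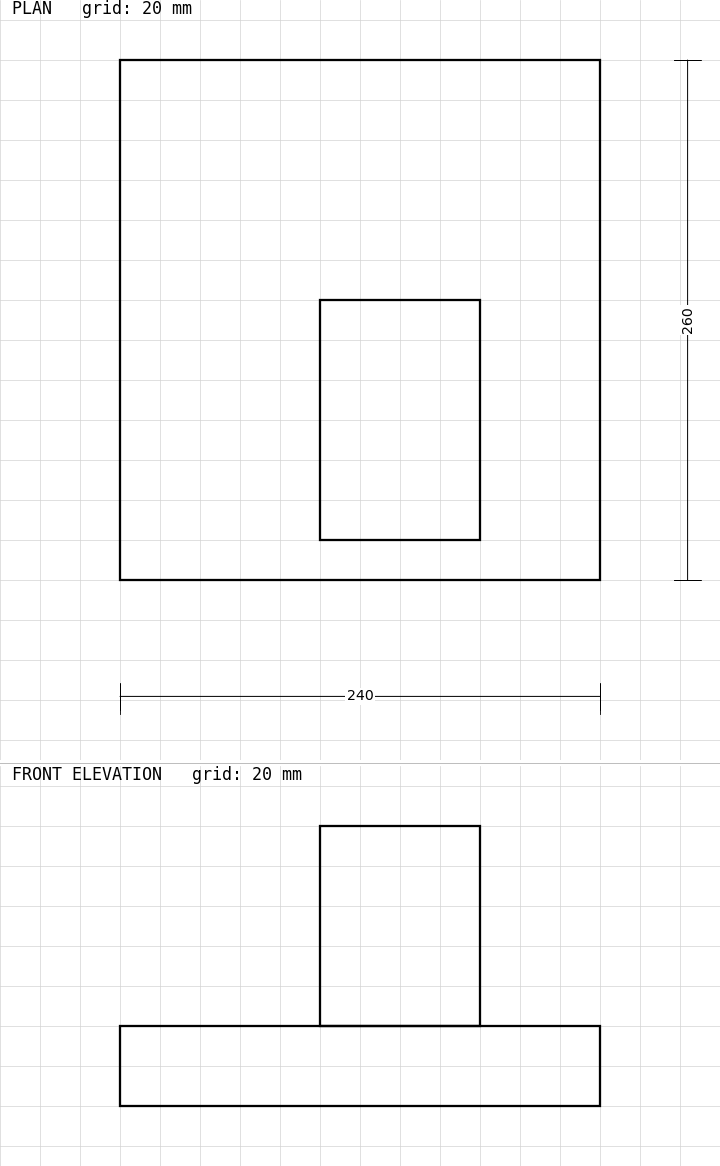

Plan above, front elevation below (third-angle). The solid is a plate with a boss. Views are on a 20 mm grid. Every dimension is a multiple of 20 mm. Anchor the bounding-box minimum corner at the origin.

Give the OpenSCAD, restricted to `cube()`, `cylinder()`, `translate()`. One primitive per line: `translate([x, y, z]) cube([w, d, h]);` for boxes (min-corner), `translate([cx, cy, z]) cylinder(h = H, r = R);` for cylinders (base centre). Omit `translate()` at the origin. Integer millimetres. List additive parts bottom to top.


cube([240, 260, 40]);
translate([100, 20, 40]) cube([80, 120, 100]);


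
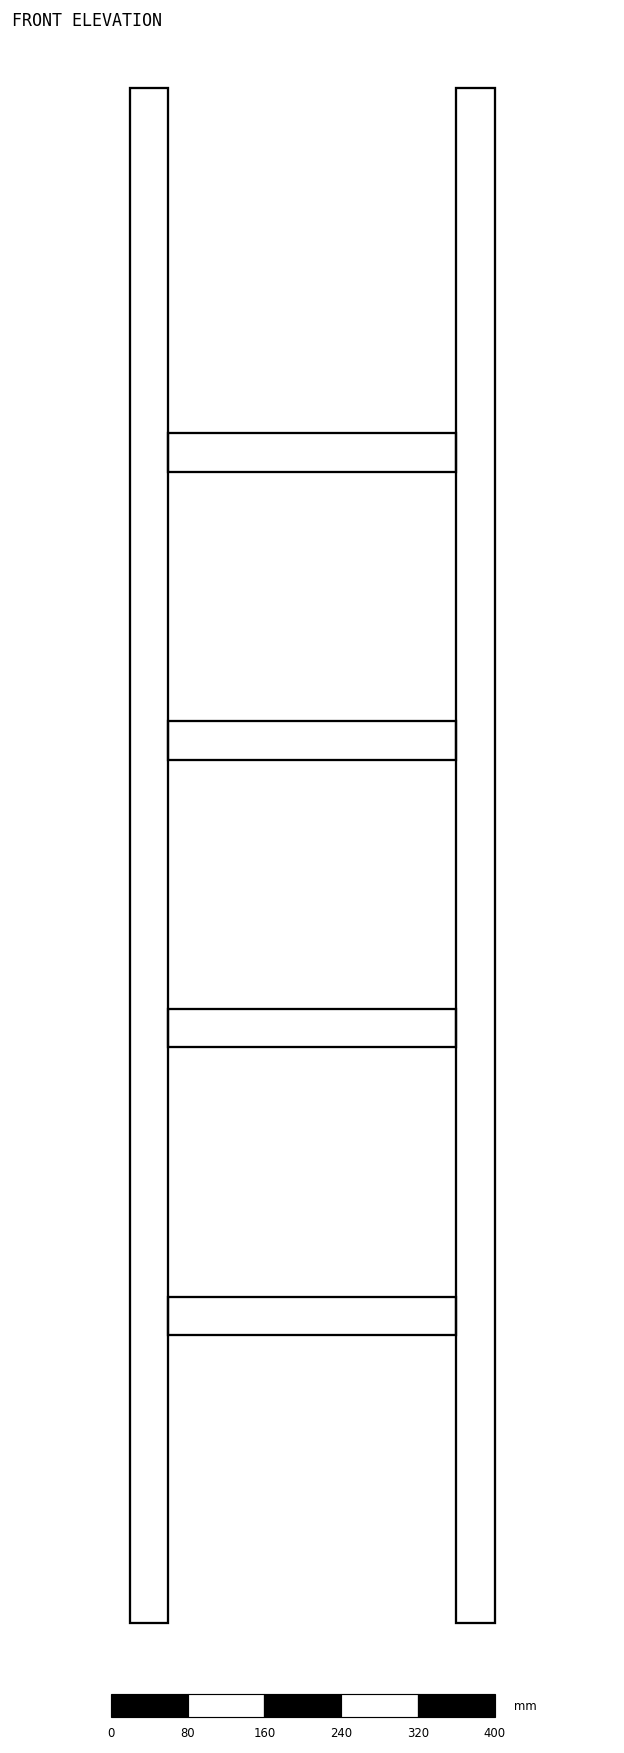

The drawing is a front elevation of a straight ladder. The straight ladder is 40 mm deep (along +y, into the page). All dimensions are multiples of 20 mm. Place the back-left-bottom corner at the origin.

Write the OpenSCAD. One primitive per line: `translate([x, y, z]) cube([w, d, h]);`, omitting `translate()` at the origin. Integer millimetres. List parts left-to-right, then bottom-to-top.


cube([40, 40, 1600]);
translate([40, 0, 300]) cube([300, 40, 40]);
translate([40, 0, 600]) cube([300, 40, 40]);
translate([40, 0, 900]) cube([300, 40, 40]);
translate([40, 0, 1200]) cube([300, 40, 40]);
translate([340, 0, 0]) cube([40, 40, 1600]);
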